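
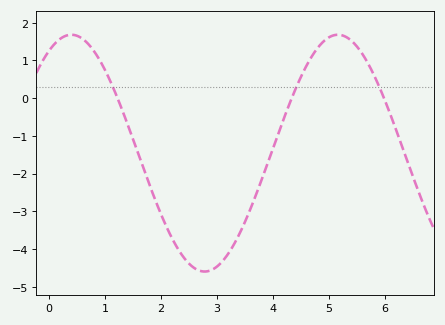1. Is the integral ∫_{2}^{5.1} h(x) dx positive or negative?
negative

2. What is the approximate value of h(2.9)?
-4.6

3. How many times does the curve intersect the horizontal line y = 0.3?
3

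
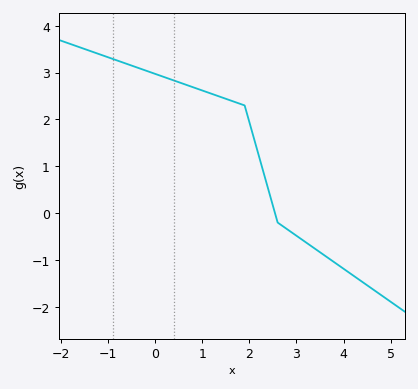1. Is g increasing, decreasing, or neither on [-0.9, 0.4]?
decreasing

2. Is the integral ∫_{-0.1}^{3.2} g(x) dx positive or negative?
positive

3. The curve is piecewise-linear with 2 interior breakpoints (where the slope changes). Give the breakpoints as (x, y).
(1.9, 2.3); (2.6, -0.2)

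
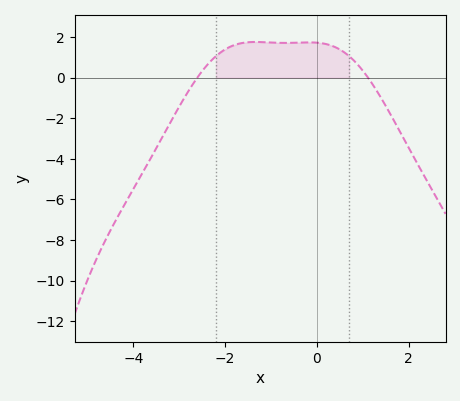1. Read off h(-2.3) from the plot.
0.848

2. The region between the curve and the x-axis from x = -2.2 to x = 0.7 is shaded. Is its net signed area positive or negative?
positive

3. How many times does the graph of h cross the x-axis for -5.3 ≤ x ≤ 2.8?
2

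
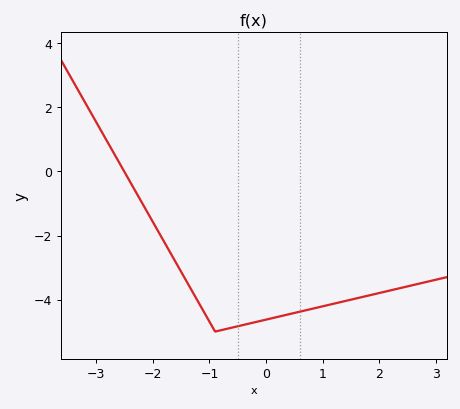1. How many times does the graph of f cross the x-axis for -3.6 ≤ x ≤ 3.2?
1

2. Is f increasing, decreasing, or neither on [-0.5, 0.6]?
increasing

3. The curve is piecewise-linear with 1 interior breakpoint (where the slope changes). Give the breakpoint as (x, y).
(-0.9, -5)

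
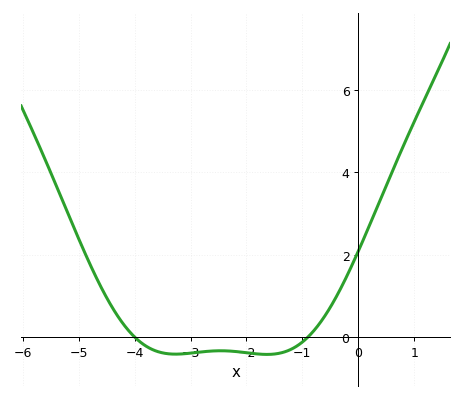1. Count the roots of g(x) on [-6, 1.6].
2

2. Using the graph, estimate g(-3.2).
-0.4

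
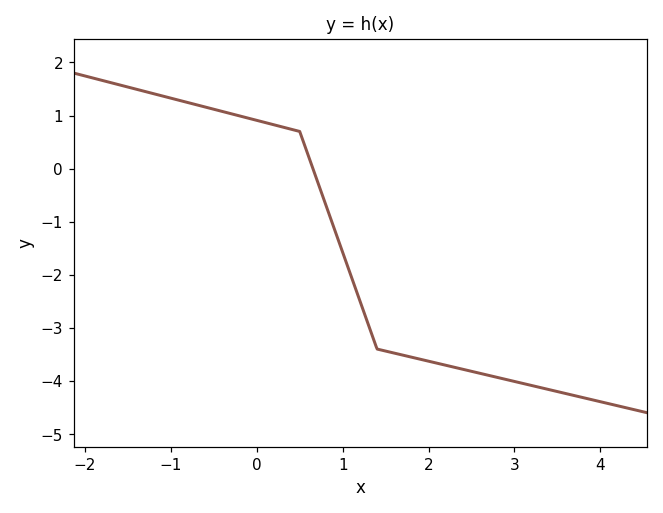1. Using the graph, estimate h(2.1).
-3.7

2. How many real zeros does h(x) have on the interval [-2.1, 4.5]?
1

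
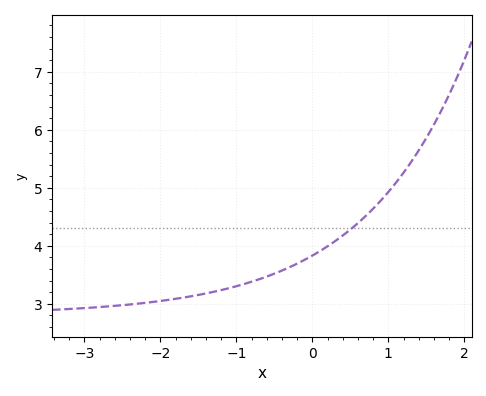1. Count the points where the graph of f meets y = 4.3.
1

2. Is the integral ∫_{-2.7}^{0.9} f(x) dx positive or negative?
positive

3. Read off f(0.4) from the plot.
4.2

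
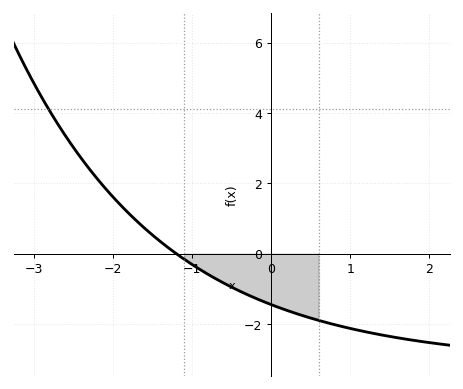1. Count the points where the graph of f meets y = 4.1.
1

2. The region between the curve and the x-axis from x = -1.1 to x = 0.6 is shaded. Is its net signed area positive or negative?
negative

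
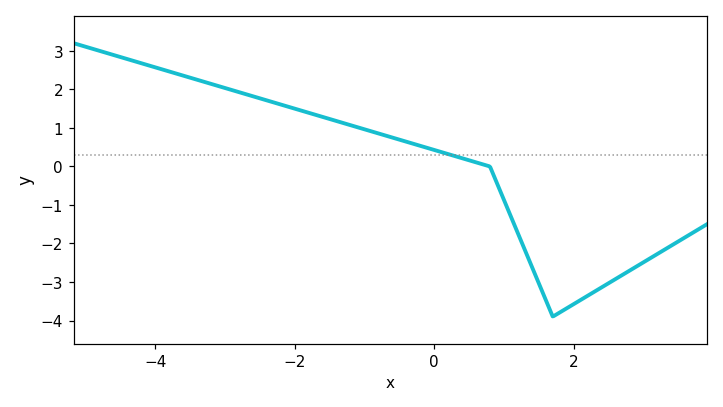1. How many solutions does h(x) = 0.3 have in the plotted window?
1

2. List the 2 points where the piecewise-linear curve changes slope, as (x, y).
(0.8, 0); (1.7, -3.9)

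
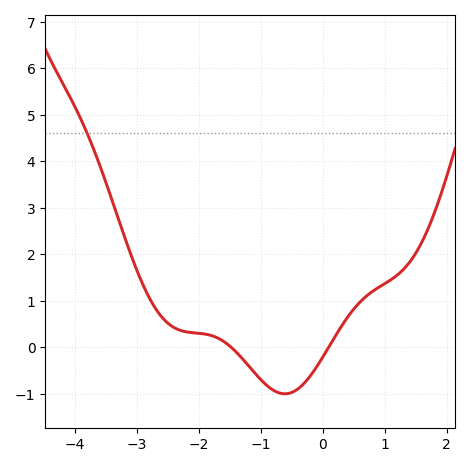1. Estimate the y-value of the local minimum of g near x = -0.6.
-1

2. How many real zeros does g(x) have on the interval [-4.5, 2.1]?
2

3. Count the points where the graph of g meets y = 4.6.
1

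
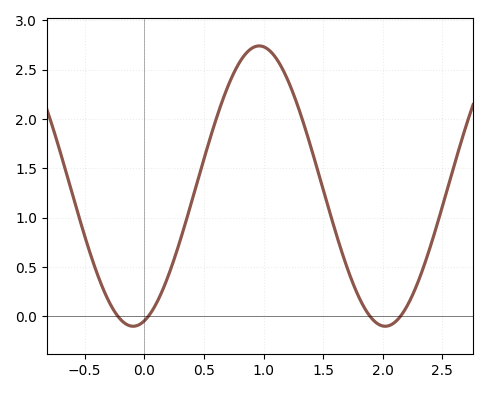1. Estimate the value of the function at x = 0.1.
0.13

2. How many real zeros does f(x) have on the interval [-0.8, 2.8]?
4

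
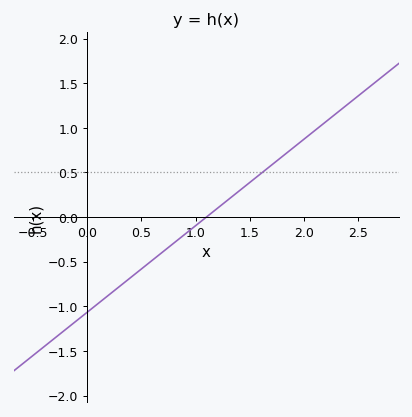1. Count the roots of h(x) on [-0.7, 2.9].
1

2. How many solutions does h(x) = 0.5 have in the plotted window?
1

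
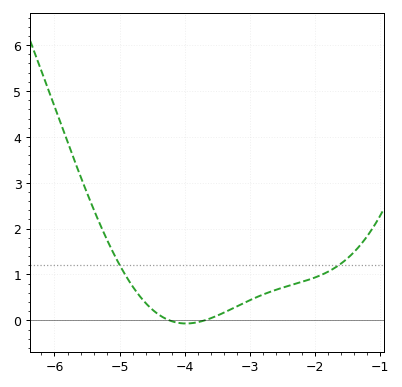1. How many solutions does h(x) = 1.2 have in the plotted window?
2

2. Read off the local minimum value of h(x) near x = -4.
-0.068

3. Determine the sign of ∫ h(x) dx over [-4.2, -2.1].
positive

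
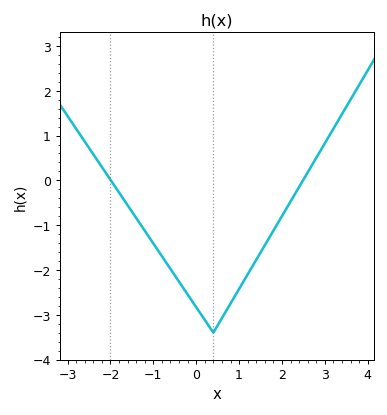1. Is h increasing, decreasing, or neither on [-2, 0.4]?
decreasing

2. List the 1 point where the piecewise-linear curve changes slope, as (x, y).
(0.4, -3.4)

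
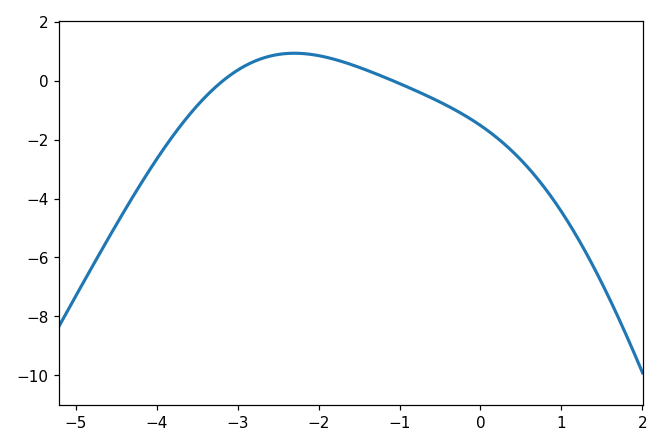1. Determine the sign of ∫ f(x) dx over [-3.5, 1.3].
negative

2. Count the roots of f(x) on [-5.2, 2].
2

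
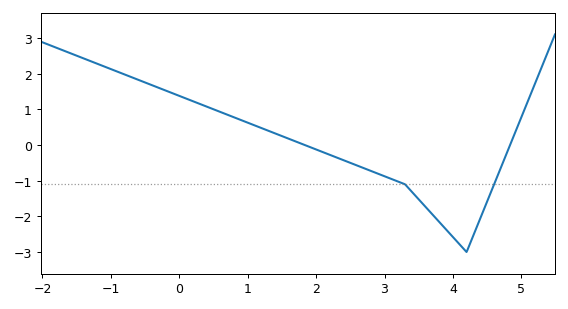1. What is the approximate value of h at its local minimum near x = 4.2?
-3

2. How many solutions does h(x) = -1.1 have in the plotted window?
2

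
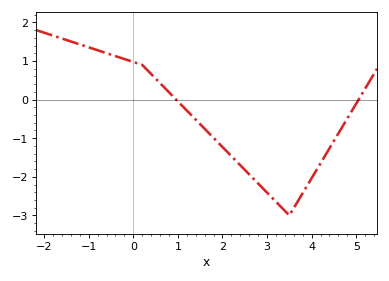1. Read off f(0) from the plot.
1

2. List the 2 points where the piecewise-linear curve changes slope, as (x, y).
(0.2, 0.9); (3.5, -3)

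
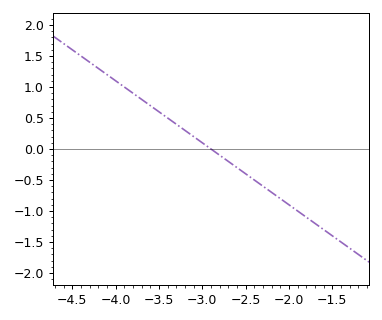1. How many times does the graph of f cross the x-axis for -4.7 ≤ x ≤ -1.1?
1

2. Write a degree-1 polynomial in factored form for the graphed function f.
y = -1(x + 2.9)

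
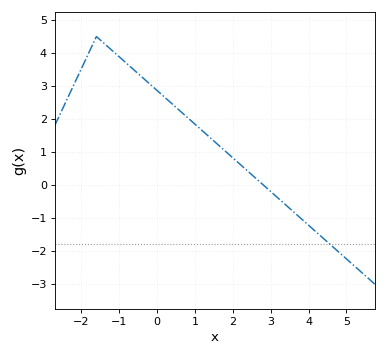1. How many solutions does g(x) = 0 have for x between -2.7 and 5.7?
1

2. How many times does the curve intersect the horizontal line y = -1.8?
1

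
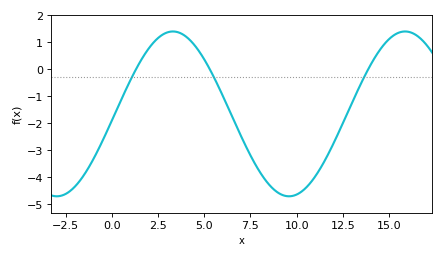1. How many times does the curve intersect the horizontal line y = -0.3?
3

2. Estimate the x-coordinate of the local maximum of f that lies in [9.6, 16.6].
15.9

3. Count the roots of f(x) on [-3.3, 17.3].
3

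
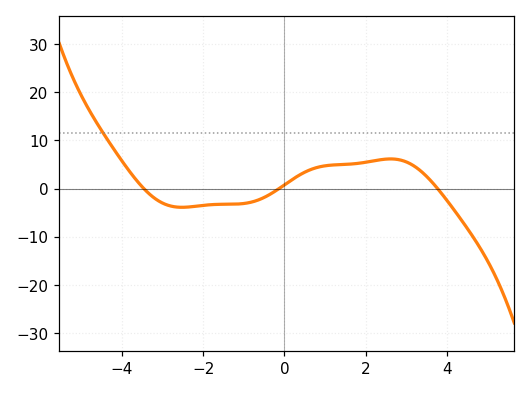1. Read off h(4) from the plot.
-2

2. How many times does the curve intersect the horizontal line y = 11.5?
1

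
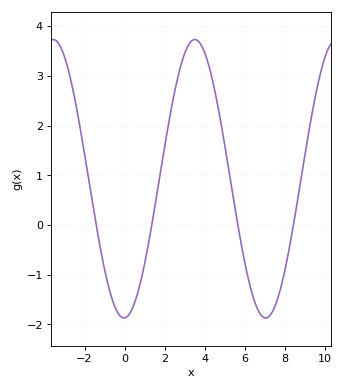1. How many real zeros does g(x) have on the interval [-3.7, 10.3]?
4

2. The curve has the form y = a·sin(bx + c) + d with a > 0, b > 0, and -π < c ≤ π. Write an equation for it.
y = 2.8sin(0.89x - 1.5) + 0.93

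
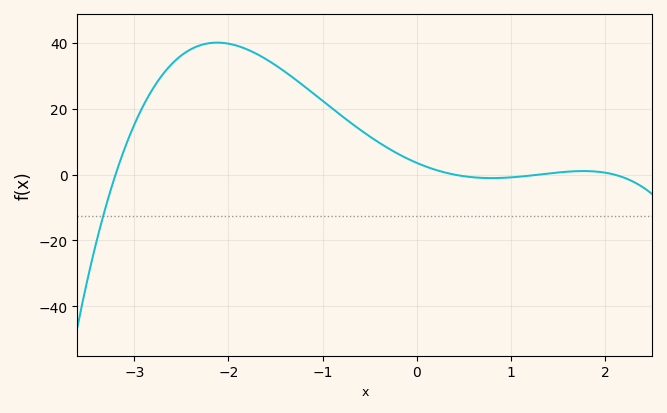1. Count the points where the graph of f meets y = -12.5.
1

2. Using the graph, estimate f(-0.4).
10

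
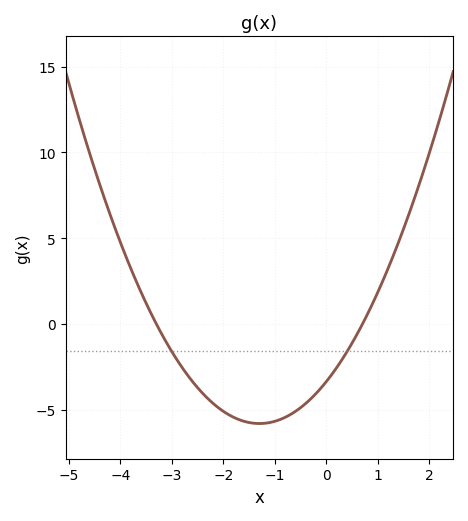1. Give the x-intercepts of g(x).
-3.4, 0.8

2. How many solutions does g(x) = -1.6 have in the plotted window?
2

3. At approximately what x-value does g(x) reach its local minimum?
-1.2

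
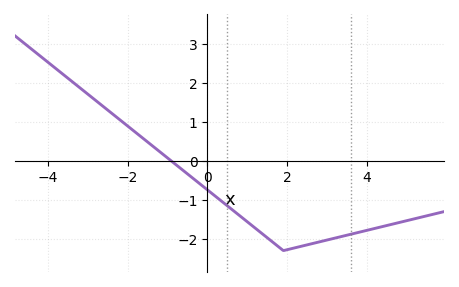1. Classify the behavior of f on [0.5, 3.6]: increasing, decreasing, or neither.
neither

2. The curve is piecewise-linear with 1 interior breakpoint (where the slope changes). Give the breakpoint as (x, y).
(1.9, -2.3)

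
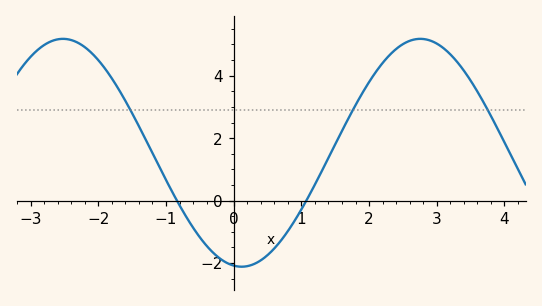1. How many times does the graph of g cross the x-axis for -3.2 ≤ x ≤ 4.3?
2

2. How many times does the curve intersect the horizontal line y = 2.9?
3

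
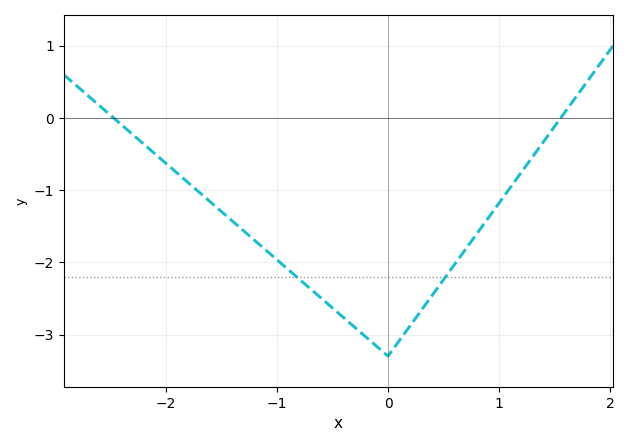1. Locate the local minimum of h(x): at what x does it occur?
0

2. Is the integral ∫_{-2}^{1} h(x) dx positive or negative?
negative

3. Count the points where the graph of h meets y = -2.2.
2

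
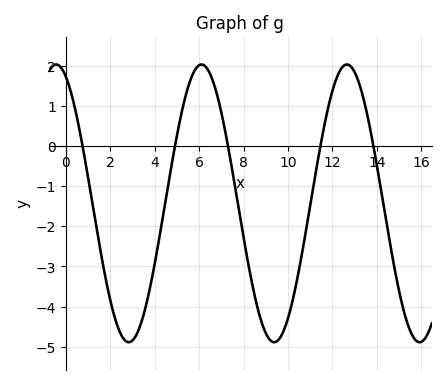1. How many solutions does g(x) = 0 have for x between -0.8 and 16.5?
5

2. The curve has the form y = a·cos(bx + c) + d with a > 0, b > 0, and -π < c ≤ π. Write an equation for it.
y = 3.46cos(0.96x + 0.42) - 1.43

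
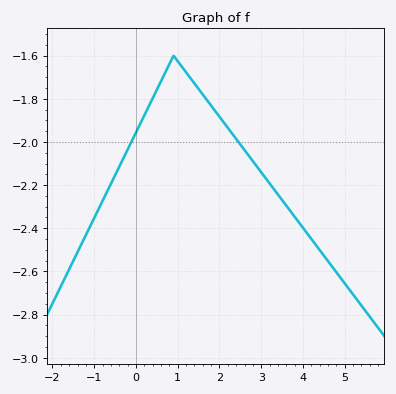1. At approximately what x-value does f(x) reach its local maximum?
1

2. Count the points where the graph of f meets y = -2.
2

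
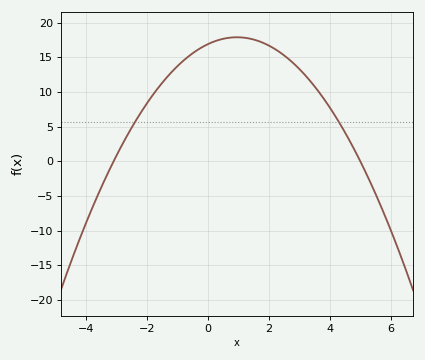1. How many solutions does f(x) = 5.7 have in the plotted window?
2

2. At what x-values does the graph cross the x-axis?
-3.2, 5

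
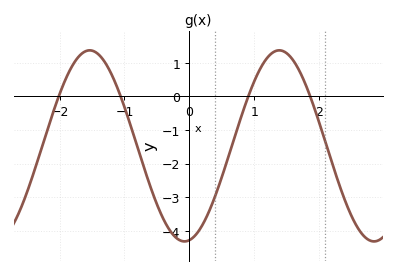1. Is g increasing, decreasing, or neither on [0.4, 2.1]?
neither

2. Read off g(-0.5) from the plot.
-3.2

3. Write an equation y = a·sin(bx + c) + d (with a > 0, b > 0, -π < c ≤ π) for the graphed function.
y = 2.84sin(2.1x - 1.4) - 1.47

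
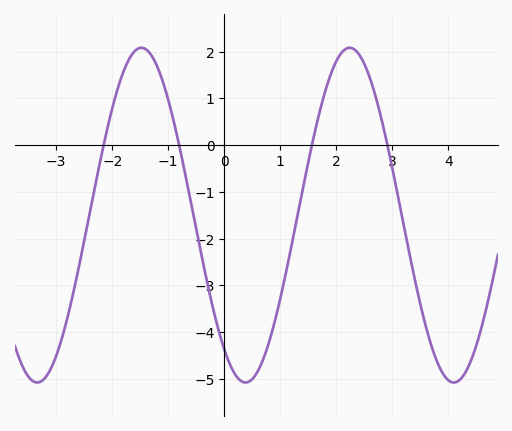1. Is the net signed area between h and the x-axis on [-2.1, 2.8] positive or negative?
negative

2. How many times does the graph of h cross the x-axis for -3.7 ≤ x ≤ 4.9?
4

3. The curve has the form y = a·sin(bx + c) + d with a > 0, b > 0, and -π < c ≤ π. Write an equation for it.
y = 3.58sin(1.69x - 2.21) - 1.5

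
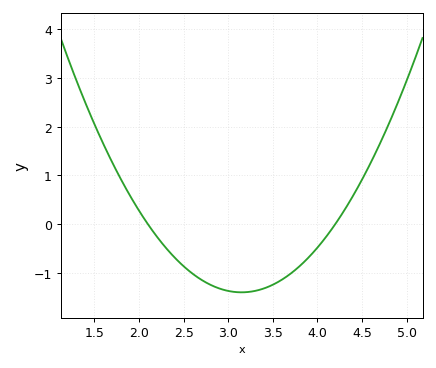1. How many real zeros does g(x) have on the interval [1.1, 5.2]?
2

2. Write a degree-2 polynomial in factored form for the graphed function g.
y = 1.27(x - 2.1)(x - 4.2)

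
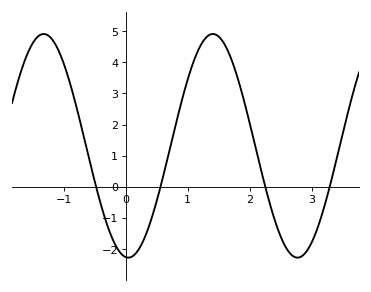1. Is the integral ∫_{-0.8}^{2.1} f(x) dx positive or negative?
positive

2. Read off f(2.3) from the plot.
-0.362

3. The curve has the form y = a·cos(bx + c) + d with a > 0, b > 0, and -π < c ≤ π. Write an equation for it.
y = 3.59cos(2.3x + 3.05) + 1.32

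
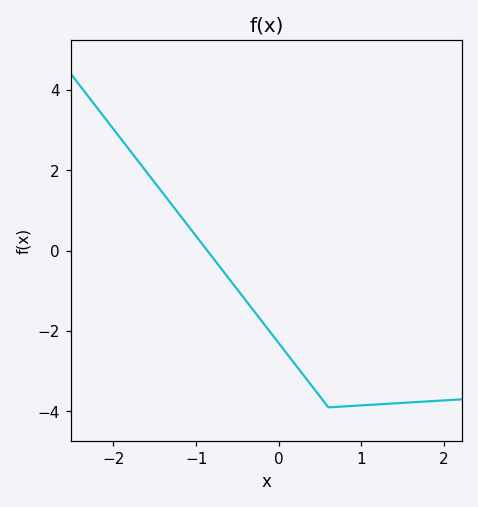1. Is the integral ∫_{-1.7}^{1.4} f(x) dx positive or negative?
negative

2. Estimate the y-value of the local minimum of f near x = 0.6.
-3.9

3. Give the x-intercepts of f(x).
-0.865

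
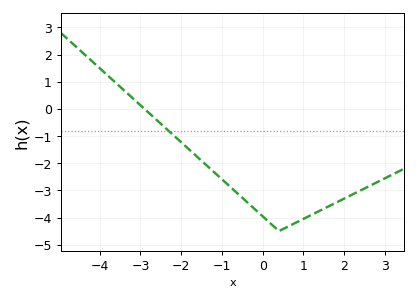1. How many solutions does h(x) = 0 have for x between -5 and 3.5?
1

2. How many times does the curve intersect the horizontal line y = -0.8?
1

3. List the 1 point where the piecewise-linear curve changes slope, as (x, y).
(0.4, -4.5)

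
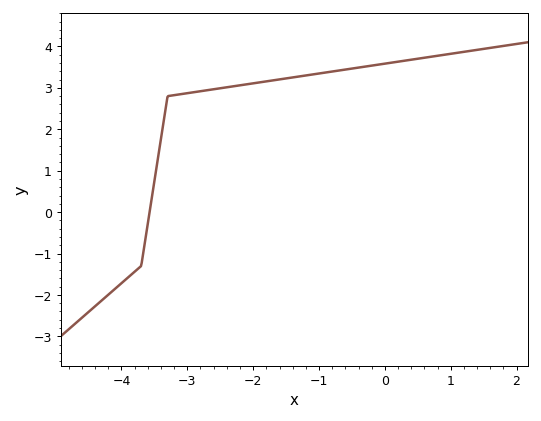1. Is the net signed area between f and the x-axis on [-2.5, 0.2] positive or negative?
positive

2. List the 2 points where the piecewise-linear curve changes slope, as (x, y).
(-3.7, -1.3); (-3.3, 2.8)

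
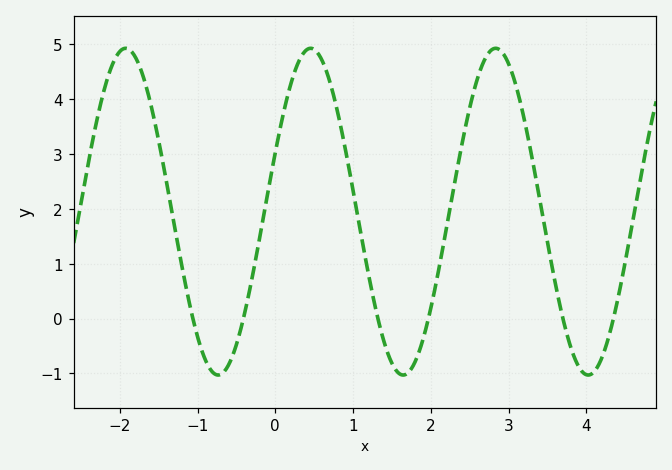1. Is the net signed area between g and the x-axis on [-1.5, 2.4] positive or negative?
positive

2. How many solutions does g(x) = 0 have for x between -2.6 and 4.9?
6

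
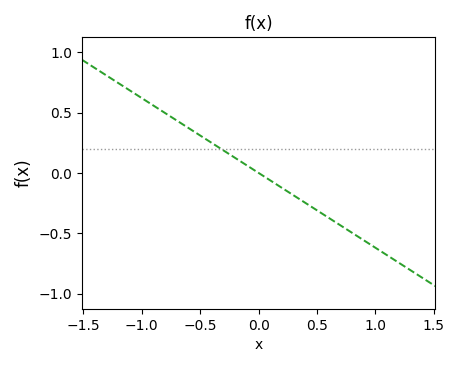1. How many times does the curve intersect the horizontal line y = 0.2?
1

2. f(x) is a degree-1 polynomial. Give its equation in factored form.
y = -0.62(x - 0)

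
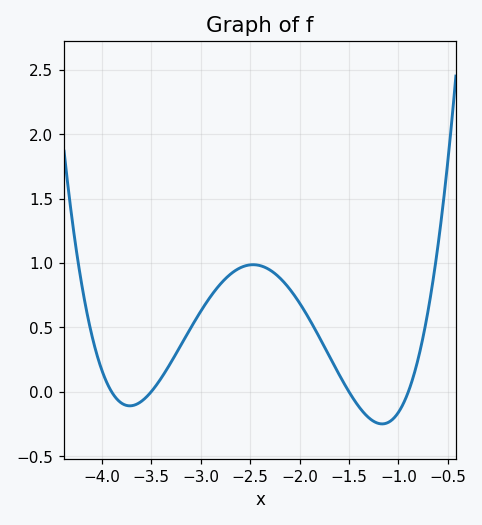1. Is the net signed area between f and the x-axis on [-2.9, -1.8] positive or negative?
positive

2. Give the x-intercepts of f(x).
-3.9, -3.5, -1.5, -0.9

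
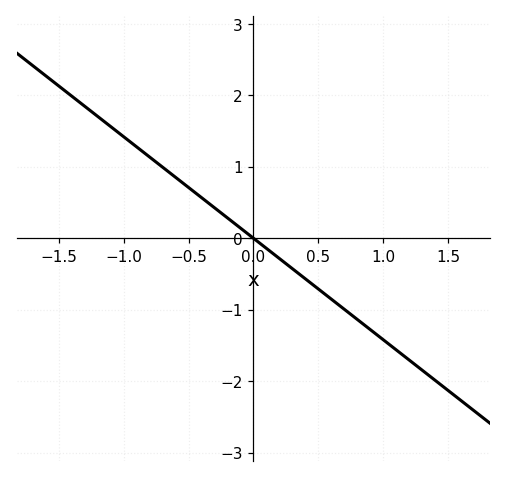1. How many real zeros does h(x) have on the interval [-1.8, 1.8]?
1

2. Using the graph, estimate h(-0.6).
0.852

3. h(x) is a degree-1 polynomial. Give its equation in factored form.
y = -1.42(x - 0)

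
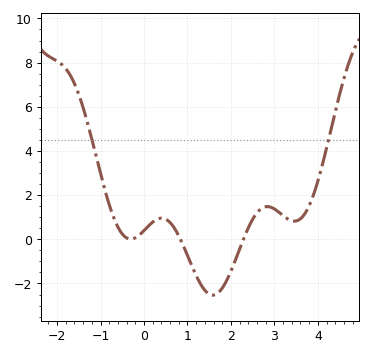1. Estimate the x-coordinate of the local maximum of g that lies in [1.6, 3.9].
2.8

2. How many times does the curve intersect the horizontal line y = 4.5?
2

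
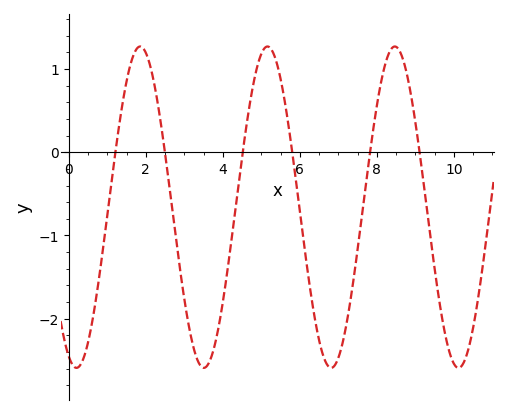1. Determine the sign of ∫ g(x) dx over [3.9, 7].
negative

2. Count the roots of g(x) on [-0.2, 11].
6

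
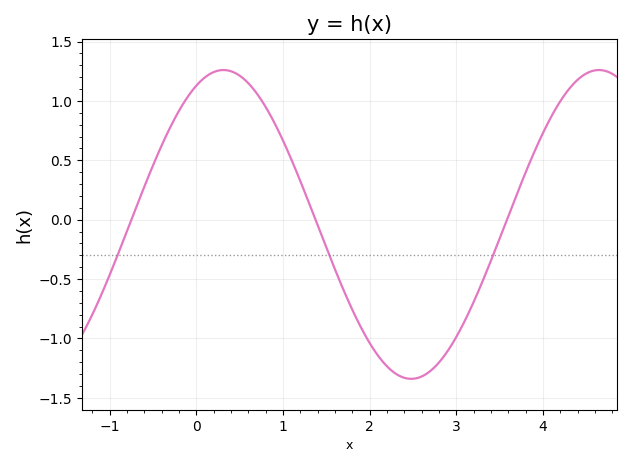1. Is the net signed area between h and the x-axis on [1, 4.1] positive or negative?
negative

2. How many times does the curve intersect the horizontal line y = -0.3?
3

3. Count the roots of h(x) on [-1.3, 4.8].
3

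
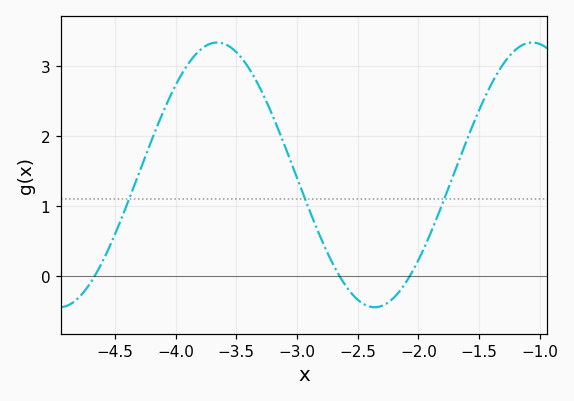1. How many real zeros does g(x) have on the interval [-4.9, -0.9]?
3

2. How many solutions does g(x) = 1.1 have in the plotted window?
3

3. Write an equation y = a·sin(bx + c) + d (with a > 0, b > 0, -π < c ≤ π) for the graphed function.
y = 1.89sin(2.4x - 2.1) + 1.45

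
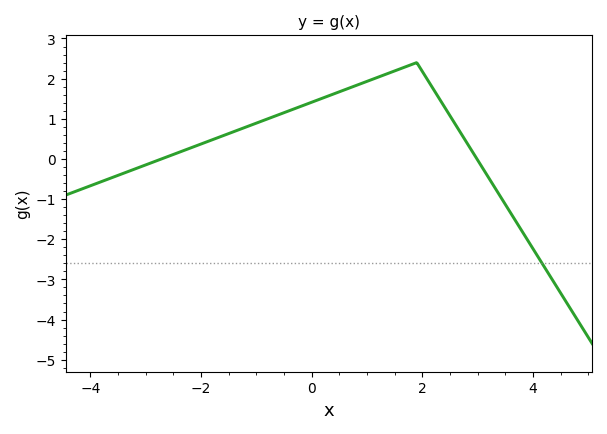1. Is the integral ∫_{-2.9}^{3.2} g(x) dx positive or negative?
positive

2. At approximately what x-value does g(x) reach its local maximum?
1.8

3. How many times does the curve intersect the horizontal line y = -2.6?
1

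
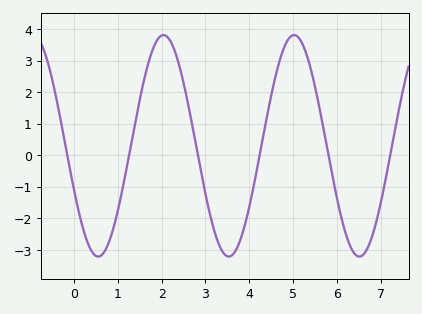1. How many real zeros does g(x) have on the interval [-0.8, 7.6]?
6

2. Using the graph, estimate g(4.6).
2.5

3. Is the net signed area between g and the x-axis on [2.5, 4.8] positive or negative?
negative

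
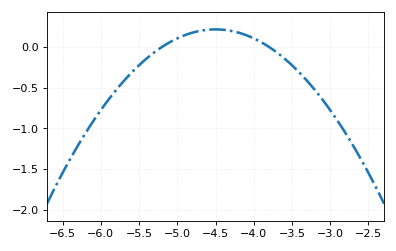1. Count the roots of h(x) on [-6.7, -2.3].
2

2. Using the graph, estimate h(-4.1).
0.15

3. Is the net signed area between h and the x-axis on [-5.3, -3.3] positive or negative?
positive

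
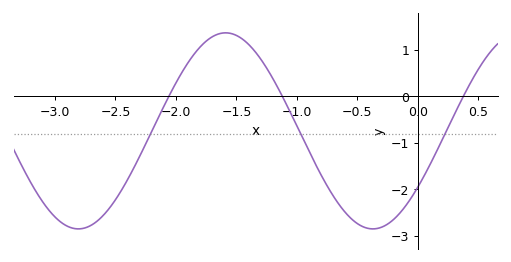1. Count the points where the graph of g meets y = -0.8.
3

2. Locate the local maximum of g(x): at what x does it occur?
-1.6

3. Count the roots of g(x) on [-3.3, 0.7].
3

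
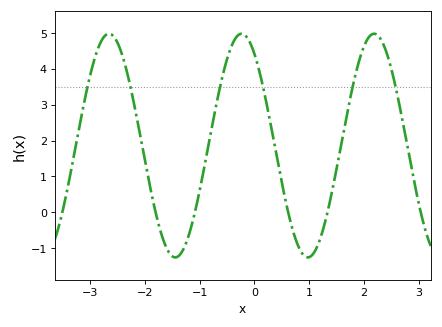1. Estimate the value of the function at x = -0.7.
2.97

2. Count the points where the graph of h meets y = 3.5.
6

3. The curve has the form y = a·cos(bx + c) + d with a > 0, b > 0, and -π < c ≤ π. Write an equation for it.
y = 3.12cos(2.6x + 0.612) + 1.86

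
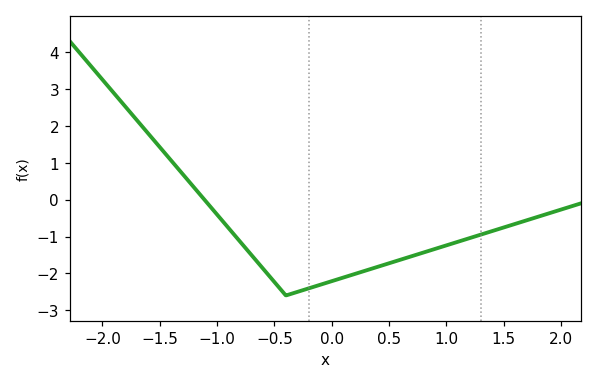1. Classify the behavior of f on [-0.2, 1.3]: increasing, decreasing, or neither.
increasing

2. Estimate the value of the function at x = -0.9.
-0.8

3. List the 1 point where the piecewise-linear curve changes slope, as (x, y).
(-0.4, -2.6)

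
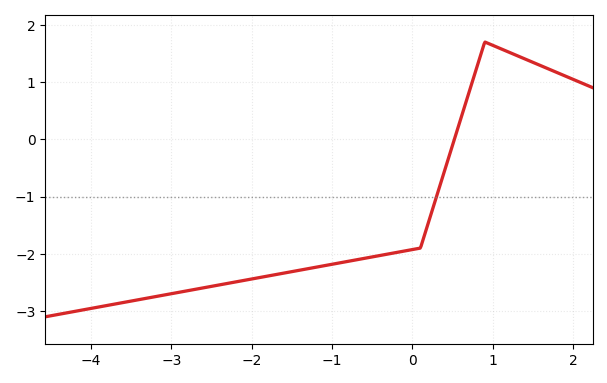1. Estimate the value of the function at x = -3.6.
-2.9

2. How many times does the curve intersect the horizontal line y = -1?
1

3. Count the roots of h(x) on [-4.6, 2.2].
1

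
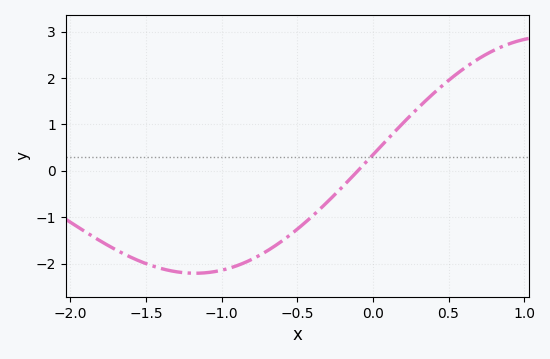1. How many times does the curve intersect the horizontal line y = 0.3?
1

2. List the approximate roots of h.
-0.1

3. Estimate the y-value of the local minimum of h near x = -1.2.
-2.2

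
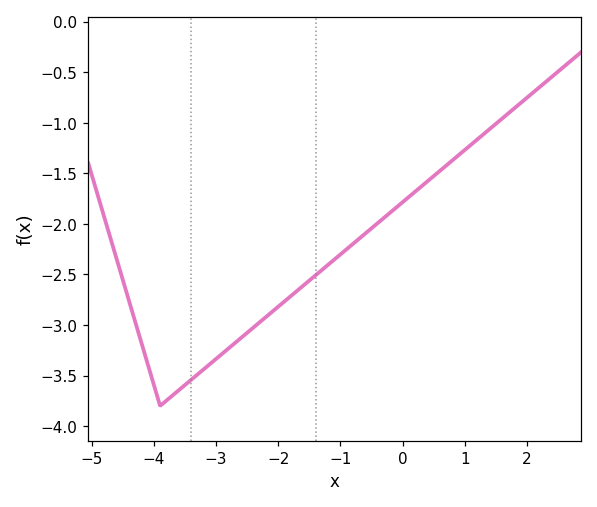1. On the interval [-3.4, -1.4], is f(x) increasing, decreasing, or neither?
increasing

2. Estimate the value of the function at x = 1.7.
-0.9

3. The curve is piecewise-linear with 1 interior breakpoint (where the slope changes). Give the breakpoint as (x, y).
(-3.9, -3.8)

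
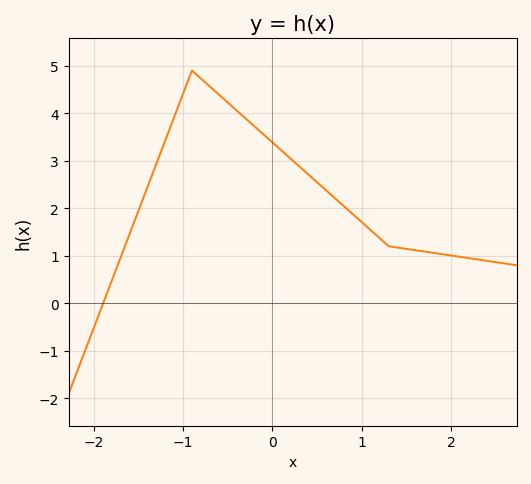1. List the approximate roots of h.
-1.9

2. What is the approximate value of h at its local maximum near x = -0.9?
4.9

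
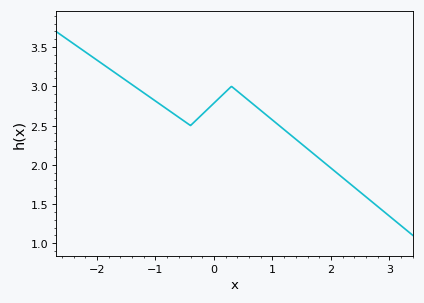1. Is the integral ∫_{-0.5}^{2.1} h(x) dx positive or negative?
positive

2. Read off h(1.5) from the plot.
2.26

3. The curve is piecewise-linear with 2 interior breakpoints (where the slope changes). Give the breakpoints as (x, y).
(-0.4, 2.5); (0.3, 3)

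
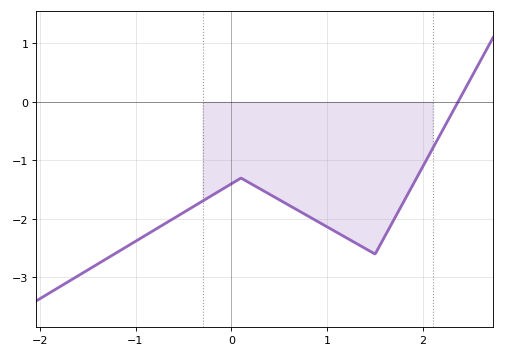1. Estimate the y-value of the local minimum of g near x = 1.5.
-2.6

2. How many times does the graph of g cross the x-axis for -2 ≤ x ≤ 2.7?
1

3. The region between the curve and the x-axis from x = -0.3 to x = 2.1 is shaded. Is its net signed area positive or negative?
negative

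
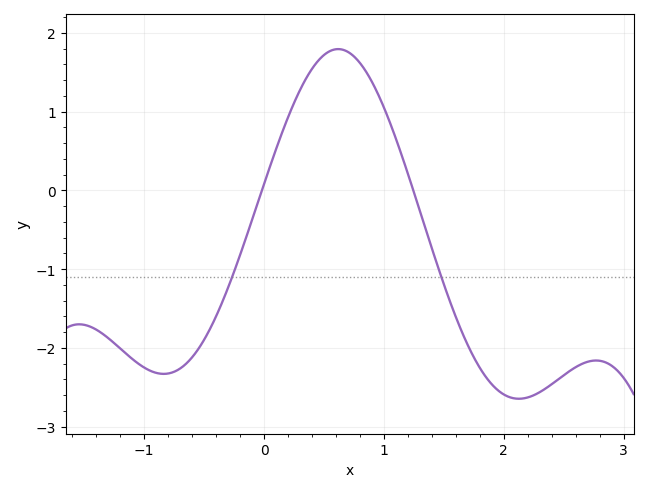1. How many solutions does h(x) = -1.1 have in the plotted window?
2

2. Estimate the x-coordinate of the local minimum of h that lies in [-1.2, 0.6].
-0.838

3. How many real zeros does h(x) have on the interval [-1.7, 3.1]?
2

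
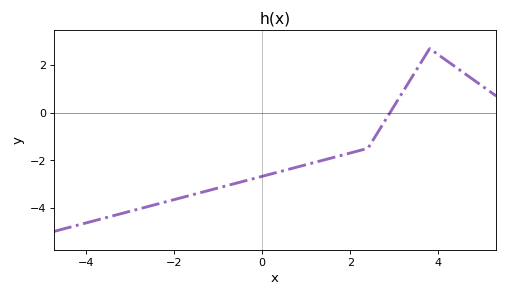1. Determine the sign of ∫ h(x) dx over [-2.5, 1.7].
negative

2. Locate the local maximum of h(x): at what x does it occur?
3.8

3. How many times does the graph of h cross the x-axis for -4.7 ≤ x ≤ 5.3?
1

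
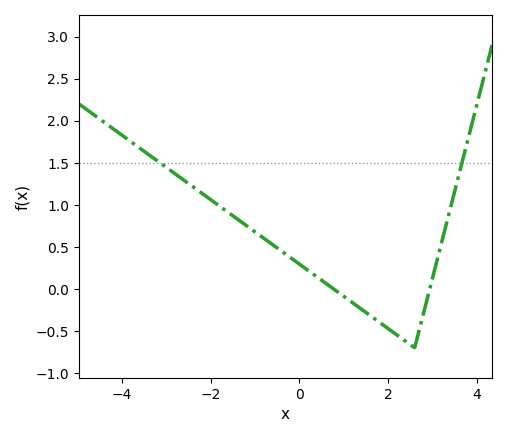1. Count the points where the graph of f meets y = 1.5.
2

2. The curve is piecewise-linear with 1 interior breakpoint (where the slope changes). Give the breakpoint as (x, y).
(2.6, -0.7)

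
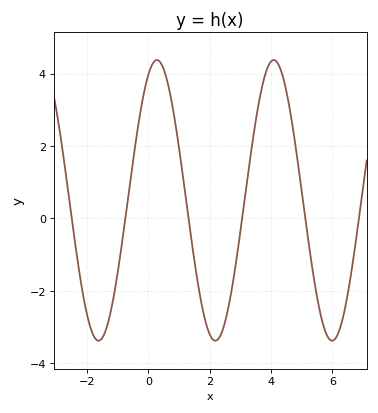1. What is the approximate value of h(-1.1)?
-2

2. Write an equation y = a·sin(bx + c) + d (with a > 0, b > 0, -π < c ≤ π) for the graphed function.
y = 3.88sin(1.6x + 1.1) + 0.5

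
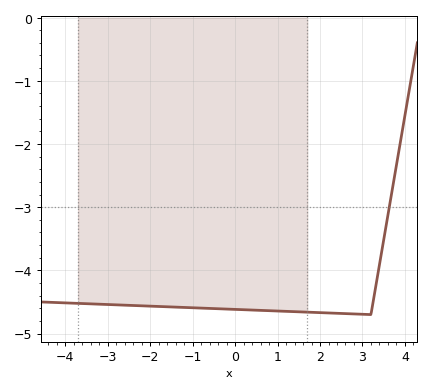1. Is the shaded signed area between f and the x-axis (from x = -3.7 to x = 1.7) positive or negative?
negative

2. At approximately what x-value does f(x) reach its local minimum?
3.2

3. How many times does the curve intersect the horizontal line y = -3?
1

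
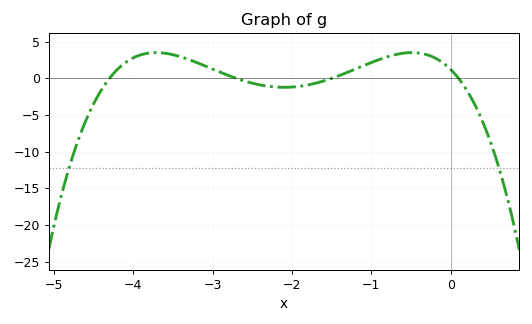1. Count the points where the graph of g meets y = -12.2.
2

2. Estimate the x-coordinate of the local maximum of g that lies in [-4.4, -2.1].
-3.7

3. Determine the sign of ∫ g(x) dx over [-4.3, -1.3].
positive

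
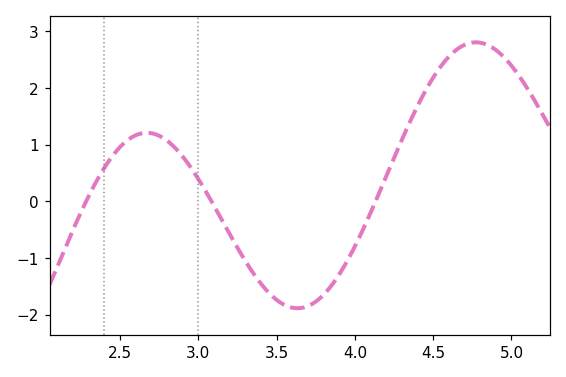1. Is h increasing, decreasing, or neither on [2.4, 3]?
neither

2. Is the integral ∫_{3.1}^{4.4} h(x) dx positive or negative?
negative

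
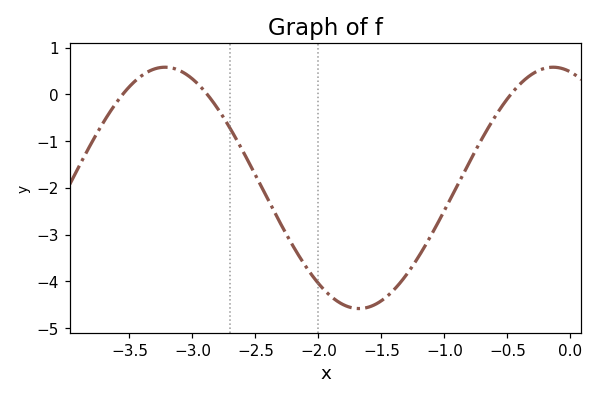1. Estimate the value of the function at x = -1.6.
-4.55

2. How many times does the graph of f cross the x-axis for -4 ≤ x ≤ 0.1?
3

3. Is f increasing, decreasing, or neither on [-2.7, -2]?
decreasing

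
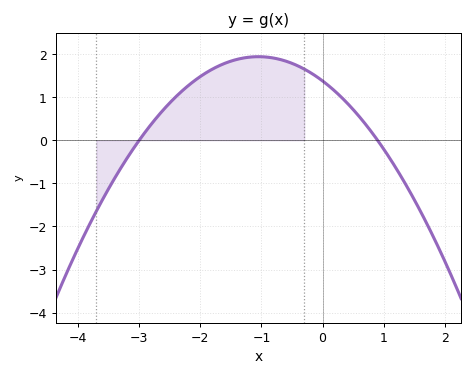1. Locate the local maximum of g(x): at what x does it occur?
-1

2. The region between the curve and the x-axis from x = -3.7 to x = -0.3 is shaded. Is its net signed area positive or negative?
positive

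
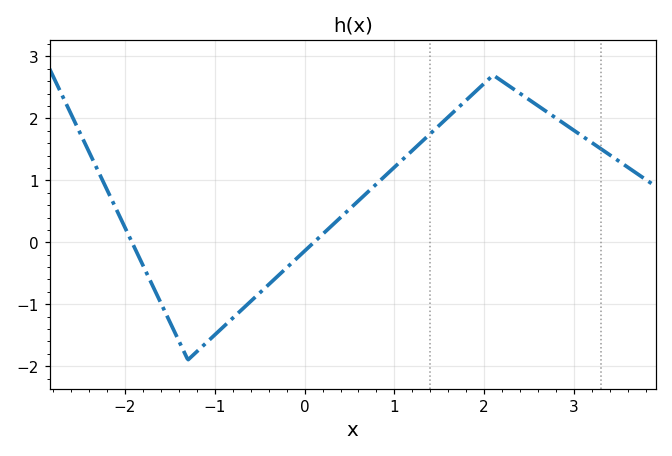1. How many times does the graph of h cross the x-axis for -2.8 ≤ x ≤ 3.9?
2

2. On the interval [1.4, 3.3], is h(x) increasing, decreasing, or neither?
neither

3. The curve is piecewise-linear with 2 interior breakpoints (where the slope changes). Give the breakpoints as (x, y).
(-1.3, -1.9); (2.1, 2.7)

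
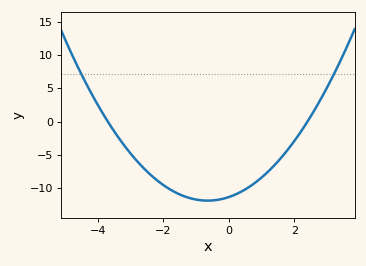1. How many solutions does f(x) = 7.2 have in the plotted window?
2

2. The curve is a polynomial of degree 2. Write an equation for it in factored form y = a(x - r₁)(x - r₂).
y = 1.28(x + 3.7)(x - 2.4)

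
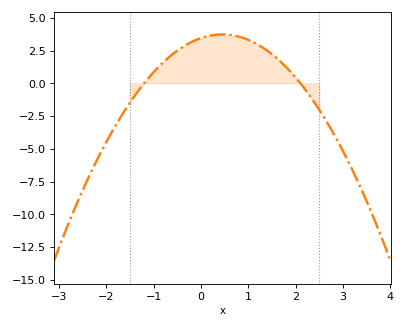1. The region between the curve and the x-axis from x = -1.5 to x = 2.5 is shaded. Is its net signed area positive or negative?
positive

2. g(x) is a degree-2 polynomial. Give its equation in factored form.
y = -1.37(x + 1.2)(x - 2.1)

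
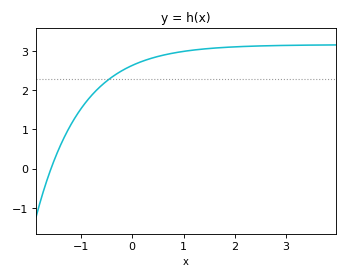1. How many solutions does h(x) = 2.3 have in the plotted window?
1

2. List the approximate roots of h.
-1.58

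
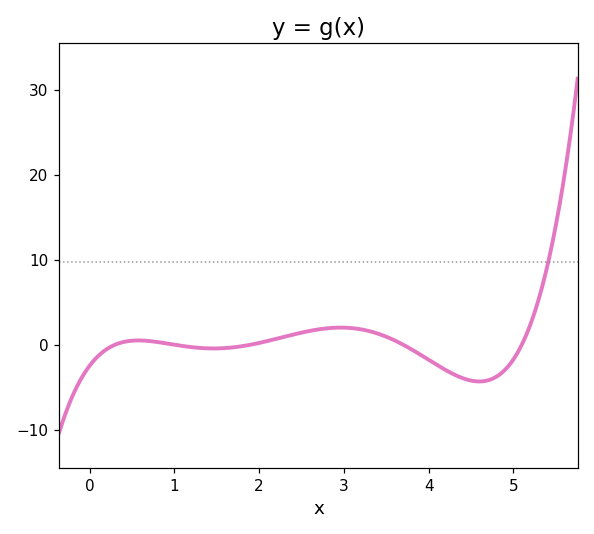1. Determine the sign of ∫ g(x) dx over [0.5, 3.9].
positive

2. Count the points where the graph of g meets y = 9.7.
1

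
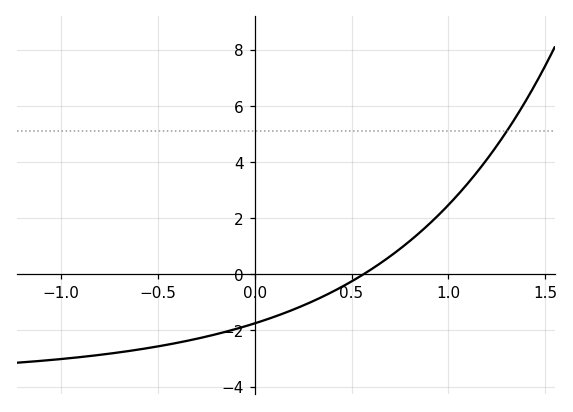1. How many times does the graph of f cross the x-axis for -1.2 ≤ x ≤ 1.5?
1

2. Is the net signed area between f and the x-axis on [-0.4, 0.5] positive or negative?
negative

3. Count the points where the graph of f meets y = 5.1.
1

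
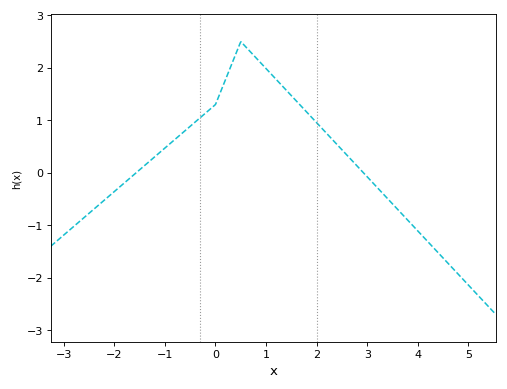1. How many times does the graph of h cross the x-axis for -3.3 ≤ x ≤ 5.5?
2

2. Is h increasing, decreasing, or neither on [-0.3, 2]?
neither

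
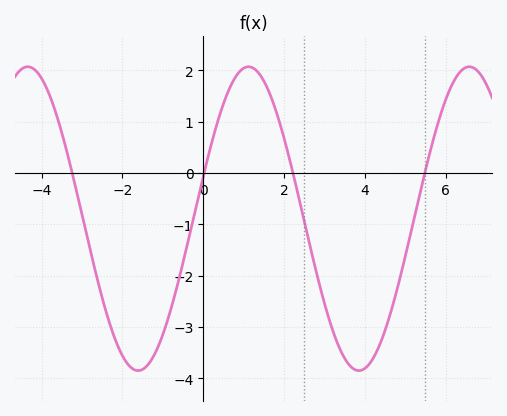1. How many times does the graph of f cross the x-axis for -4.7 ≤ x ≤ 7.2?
4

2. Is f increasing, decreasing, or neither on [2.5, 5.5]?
neither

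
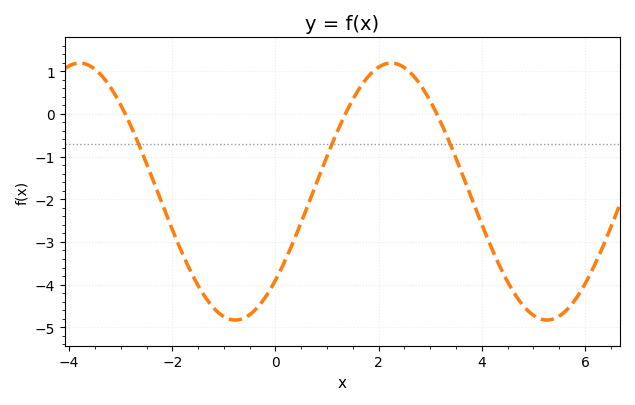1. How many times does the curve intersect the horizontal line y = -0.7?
3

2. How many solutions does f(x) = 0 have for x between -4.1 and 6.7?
3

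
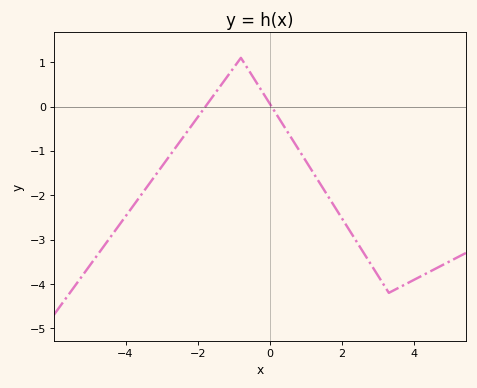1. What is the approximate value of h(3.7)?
-4.03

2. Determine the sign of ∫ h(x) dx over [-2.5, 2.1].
negative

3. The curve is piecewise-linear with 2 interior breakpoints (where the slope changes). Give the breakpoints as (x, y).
(-0.8, 1.1); (3.3, -4.2)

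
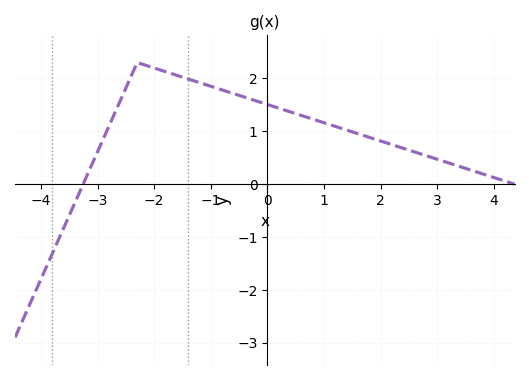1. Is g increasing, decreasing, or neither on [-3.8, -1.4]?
neither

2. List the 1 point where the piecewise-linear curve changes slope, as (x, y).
(-2.3, 2.3)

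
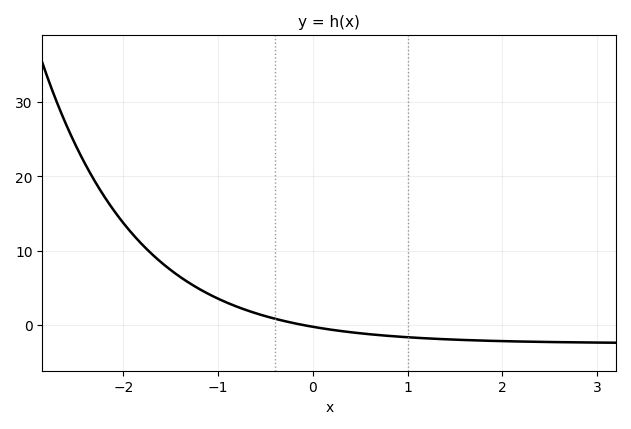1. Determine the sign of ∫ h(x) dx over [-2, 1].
positive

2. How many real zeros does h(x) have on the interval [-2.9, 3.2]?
1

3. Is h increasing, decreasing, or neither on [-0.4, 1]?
decreasing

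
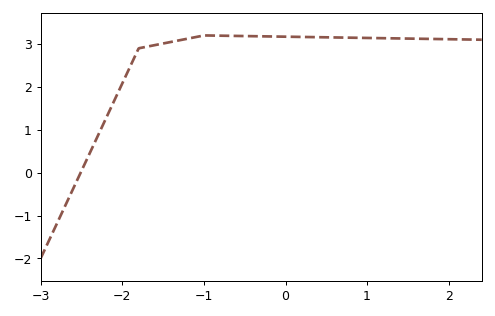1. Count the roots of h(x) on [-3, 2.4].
1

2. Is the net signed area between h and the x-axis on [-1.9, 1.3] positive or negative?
positive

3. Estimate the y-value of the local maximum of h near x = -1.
3.2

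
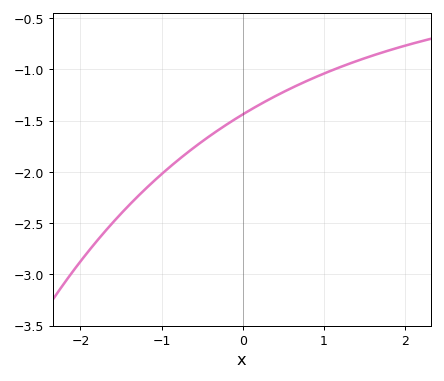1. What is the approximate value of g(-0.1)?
-1.5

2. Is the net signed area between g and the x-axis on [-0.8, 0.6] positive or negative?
negative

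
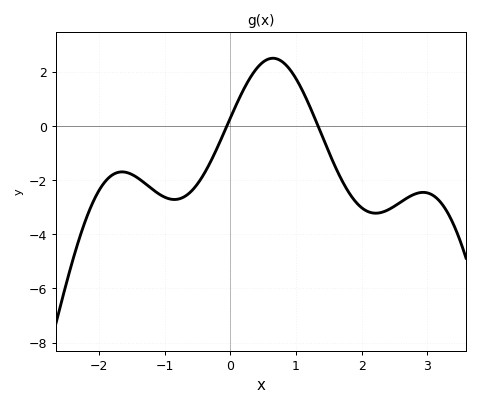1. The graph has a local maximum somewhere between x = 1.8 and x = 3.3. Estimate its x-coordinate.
2.94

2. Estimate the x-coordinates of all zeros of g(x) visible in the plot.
-0.057, 1.34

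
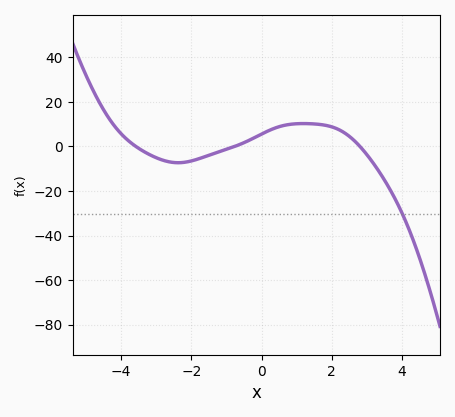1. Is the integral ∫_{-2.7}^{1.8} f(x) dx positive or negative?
positive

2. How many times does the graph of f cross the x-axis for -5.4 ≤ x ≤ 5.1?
3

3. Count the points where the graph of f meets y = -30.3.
1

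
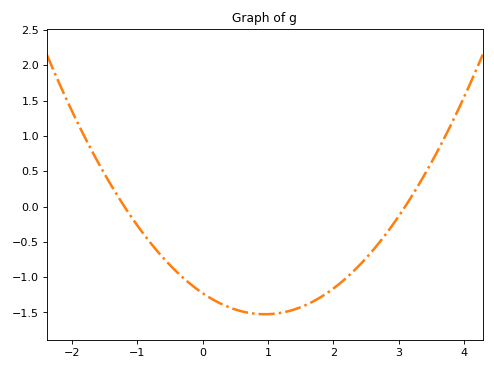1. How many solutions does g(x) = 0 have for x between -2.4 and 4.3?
2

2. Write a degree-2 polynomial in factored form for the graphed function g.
y = 0.33(x + 1.2)(x - 3.1)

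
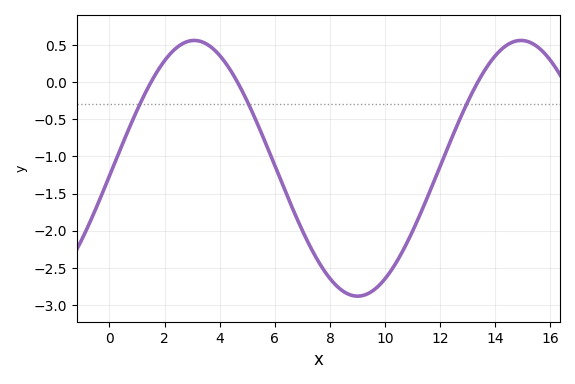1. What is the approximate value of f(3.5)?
0.517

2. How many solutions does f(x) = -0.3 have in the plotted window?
3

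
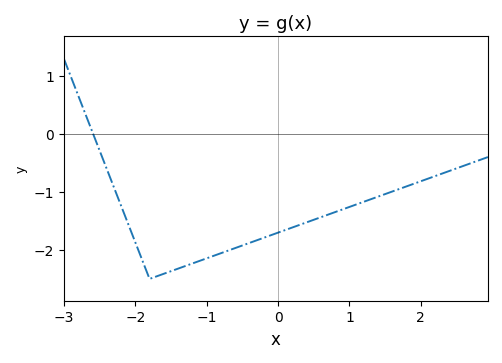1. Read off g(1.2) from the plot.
-1.17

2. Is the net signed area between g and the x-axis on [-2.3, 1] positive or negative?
negative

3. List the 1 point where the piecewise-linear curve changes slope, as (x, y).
(-1.8, -2.5)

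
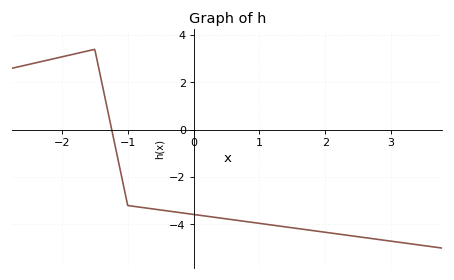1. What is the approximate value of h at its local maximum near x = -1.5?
3.4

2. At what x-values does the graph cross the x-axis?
-1.2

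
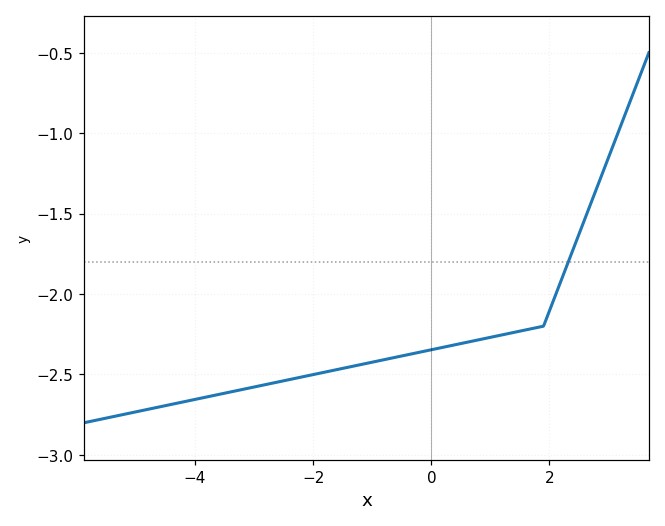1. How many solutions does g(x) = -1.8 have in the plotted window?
1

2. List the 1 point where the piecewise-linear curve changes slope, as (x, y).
(1.9, -2.2)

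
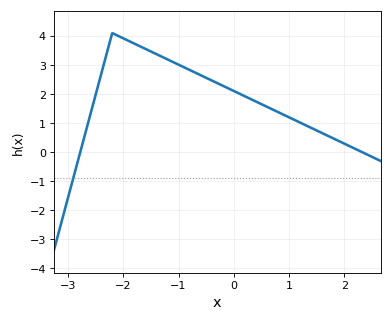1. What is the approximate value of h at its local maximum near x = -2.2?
4.1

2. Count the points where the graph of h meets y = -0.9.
1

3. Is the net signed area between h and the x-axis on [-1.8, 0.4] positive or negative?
positive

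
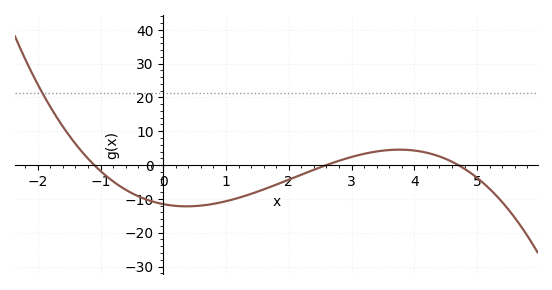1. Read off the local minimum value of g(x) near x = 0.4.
-12.2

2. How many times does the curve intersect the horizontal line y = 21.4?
1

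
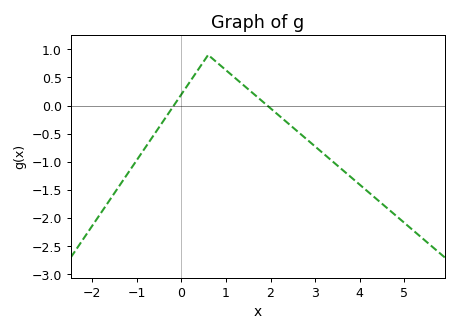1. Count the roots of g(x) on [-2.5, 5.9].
2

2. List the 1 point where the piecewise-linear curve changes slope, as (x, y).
(0.6, 0.9)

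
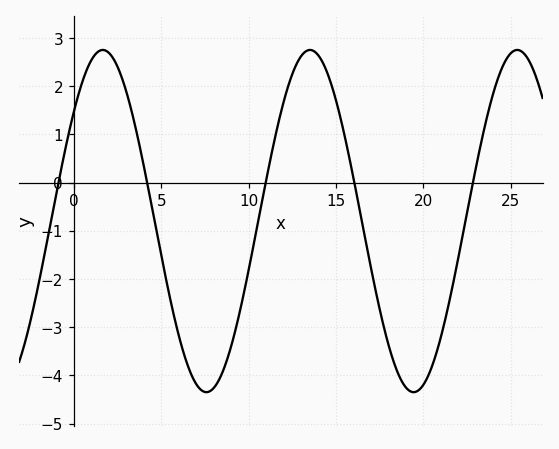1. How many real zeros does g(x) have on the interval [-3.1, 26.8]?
5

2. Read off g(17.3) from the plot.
-2.3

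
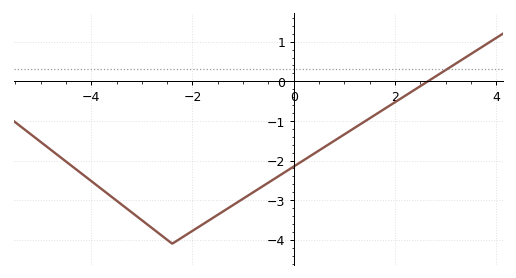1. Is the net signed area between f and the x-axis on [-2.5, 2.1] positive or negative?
negative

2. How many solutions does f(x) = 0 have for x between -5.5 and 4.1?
1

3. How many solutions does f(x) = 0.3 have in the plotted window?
1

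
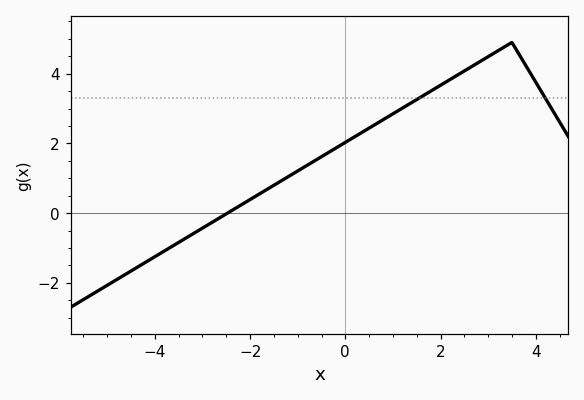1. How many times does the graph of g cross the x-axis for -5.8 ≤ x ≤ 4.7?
1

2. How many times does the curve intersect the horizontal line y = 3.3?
2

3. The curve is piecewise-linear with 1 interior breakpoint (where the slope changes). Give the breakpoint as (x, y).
(3.5, 4.9)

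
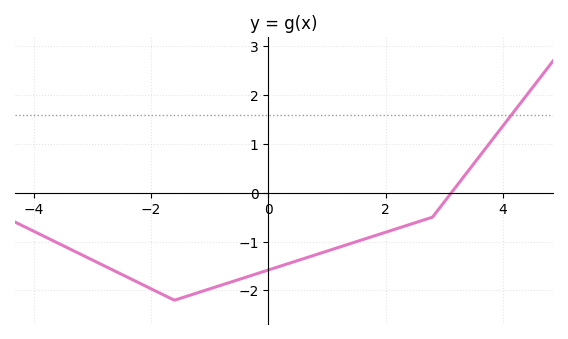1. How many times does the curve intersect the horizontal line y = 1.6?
1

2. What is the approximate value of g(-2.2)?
-1.8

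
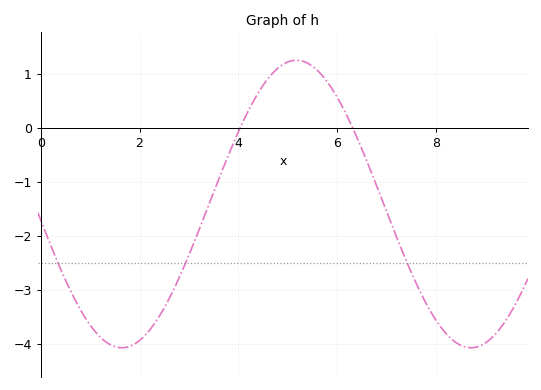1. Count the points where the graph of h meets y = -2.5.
3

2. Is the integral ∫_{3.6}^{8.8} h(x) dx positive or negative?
negative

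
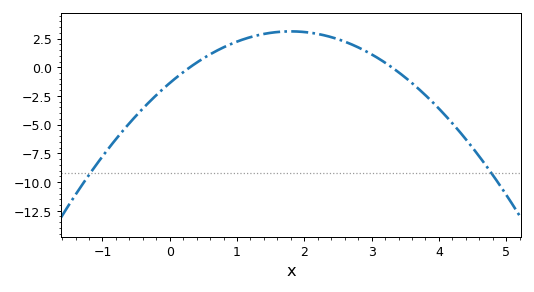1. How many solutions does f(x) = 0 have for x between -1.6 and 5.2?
2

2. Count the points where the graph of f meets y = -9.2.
2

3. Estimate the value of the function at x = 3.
1.13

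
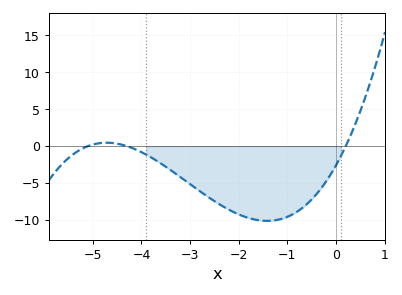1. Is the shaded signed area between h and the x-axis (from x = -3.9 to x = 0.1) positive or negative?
negative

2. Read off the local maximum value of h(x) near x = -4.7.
0.463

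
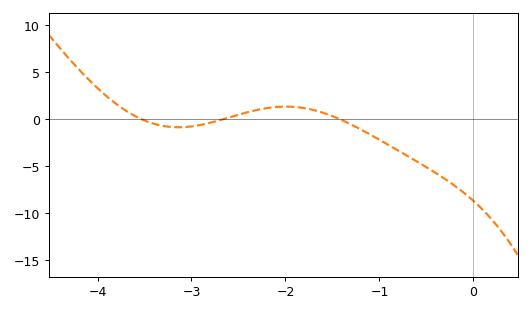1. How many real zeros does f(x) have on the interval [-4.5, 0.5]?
3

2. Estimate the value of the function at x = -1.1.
-1.66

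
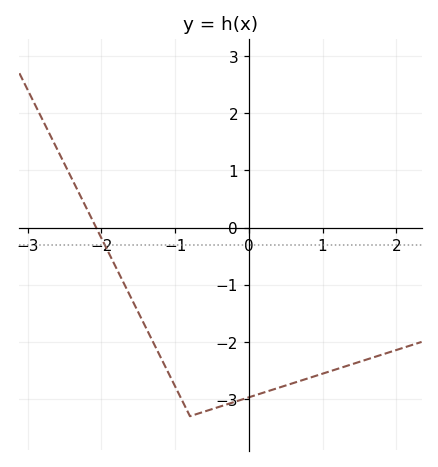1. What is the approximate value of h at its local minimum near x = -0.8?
-3.3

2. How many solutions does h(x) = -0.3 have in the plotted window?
1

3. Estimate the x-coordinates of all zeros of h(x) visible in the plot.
-2.1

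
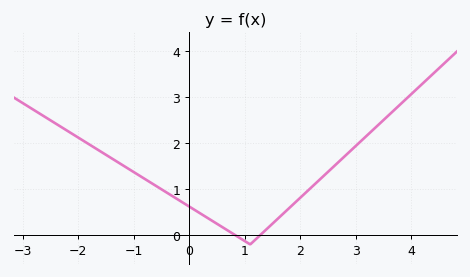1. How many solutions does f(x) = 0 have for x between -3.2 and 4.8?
2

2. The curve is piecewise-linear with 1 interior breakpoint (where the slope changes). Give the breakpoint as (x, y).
(1.1, -0.2)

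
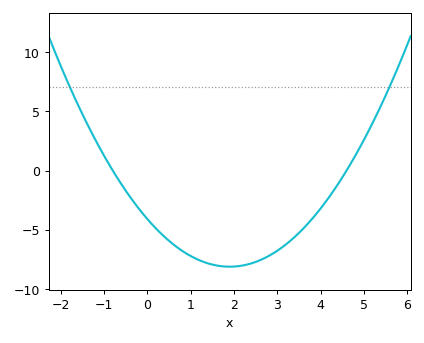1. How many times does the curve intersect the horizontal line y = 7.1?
2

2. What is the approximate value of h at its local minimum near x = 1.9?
-8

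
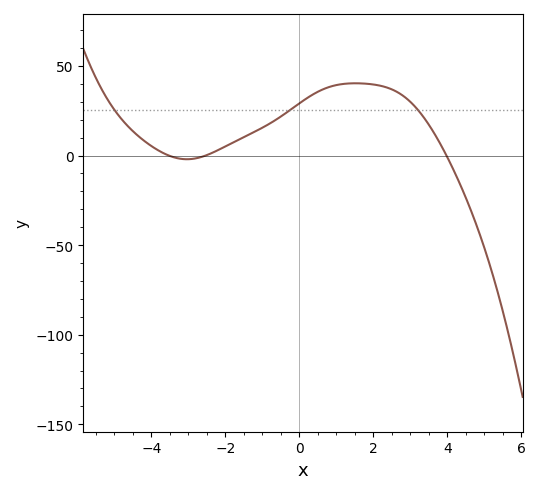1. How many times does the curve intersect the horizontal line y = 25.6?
3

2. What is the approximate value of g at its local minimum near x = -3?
-2.05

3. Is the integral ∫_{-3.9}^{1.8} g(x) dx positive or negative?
positive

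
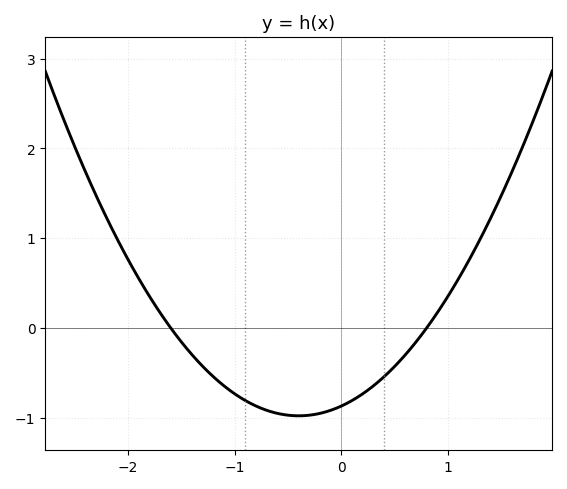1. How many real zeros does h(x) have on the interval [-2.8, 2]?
2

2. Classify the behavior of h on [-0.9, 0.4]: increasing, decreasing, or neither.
neither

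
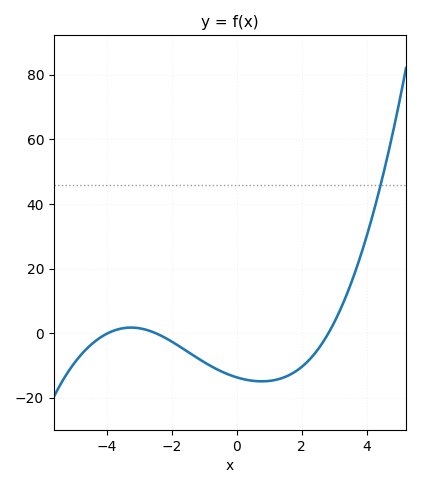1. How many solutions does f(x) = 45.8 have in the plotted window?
1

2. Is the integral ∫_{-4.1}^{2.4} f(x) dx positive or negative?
negative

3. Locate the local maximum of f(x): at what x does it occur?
-3.2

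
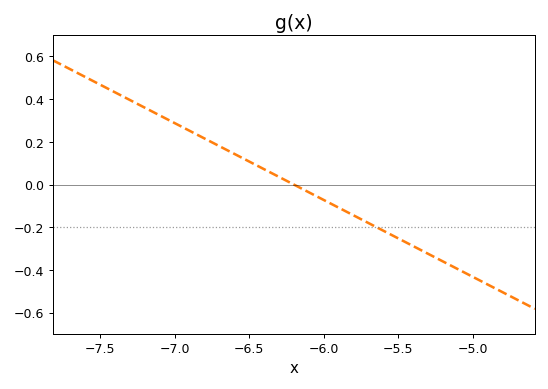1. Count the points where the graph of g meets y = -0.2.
1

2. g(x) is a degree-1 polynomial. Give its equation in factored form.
y = -0.36(x + 6.2)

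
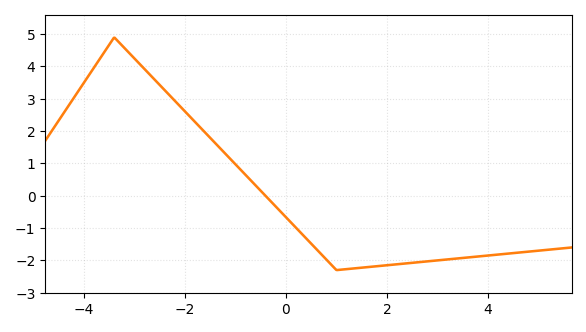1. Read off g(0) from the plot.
-0.7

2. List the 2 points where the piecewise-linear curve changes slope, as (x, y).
(-3.4, 4.9); (1, -2.3)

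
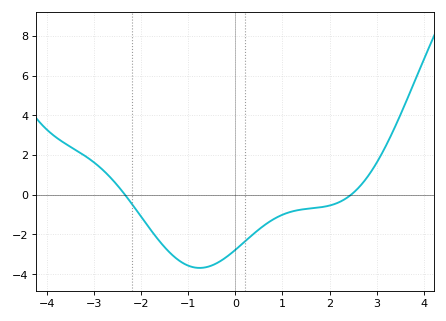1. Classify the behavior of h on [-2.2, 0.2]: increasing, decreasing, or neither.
neither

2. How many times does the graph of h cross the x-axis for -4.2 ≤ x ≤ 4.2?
2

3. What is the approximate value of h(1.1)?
-1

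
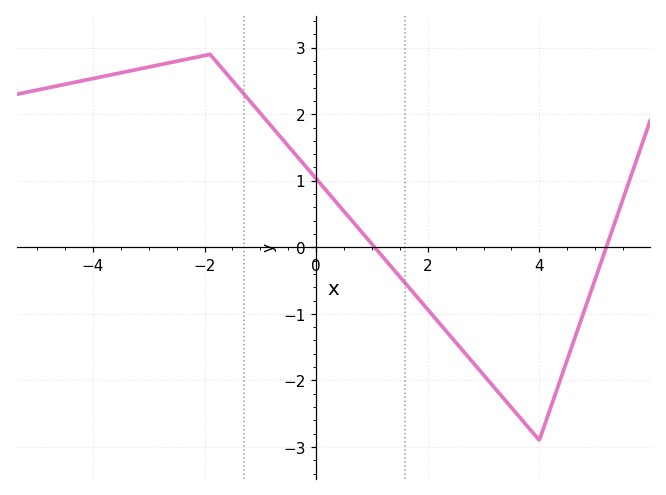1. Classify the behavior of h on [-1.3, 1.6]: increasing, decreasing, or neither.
decreasing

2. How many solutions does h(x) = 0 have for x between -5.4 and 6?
2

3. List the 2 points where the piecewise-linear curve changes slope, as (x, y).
(-1.9, 2.9); (4, -2.9)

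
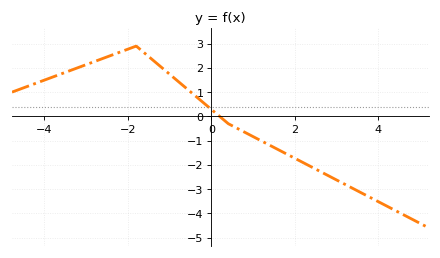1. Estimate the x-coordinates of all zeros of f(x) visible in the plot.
0.194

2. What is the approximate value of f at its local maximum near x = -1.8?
2.9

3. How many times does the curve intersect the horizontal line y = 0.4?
1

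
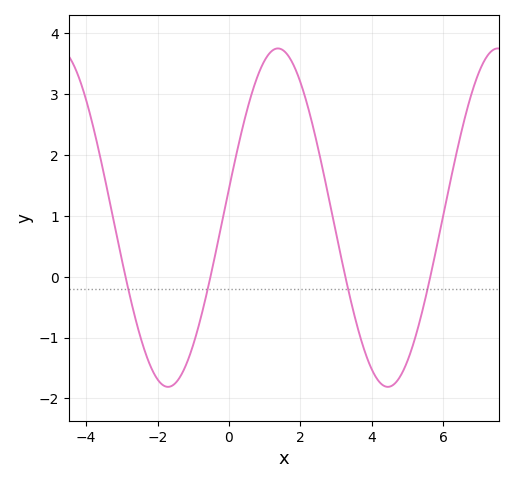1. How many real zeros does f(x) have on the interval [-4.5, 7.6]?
4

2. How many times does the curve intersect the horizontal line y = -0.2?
4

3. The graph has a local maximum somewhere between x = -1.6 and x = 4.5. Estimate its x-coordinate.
1.37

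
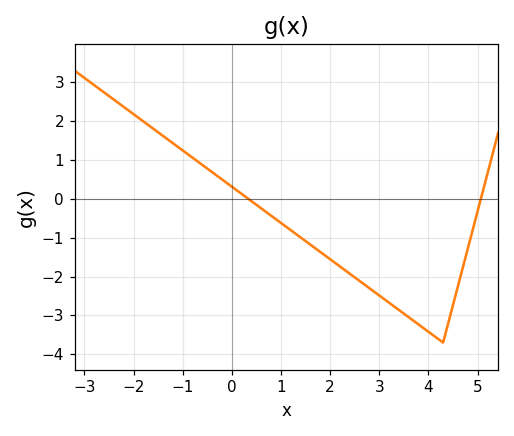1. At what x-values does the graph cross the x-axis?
0.339, 5.07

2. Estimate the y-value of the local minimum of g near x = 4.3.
-3.7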